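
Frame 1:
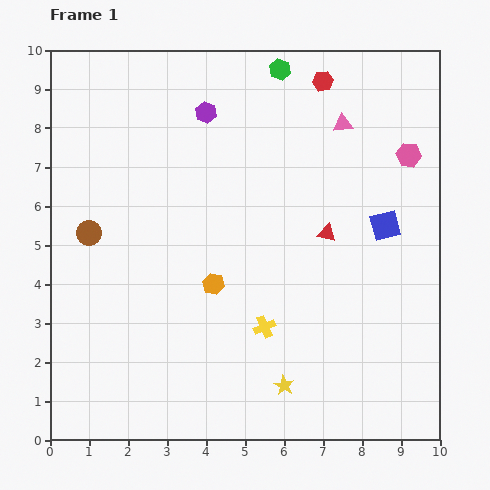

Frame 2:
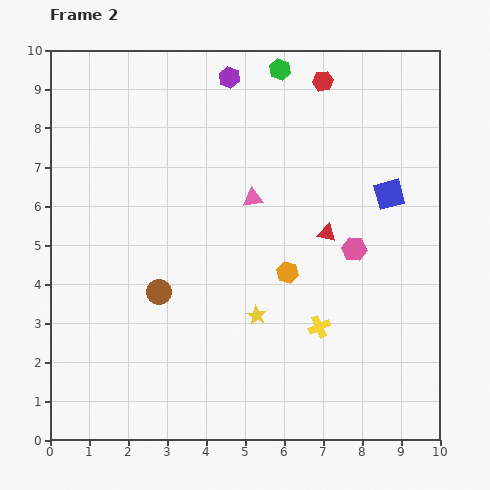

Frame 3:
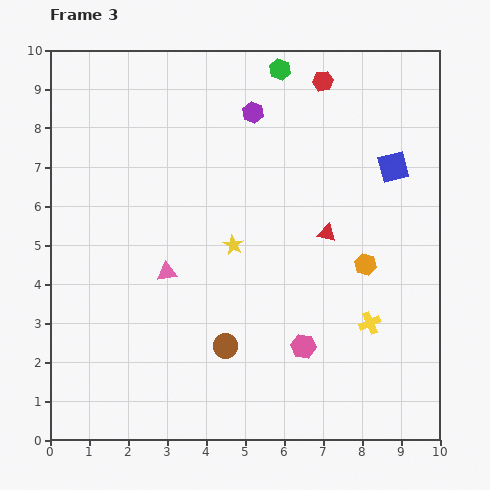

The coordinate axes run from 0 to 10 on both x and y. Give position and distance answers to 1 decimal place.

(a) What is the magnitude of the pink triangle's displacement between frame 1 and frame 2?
3.0

The pink triangle moved from (7.5, 8.1) to (5.2, 6.2), a distance of √(2.3² + 1.9²) ≈ 3.0.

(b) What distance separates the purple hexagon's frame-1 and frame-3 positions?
1.2

The purple hexagon moved from (4.0, 8.4) to (5.2, 8.4), a distance of √(1.2² + 0.0²) ≈ 1.2.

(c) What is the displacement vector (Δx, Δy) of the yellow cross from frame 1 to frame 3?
(2.7, 0.1)

The yellow cross was at (5.5, 2.9) in frame 1 and (8.2, 3.0) in frame 3.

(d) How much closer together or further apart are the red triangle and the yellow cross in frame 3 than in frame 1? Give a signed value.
-0.4

Distance in frame 1: 2.9. Distance in frame 3: 2.5.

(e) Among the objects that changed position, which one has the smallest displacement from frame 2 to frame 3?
the blue square

(moved 0.7)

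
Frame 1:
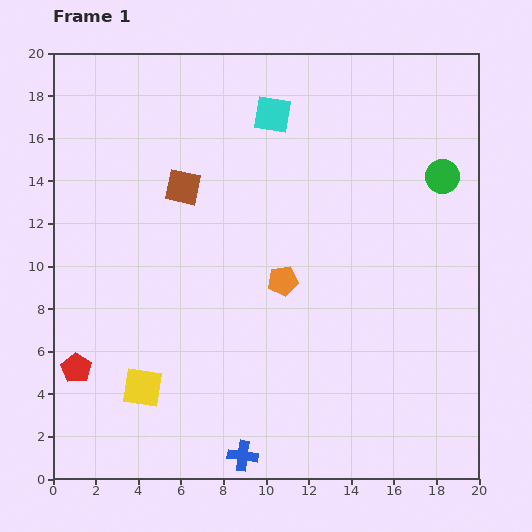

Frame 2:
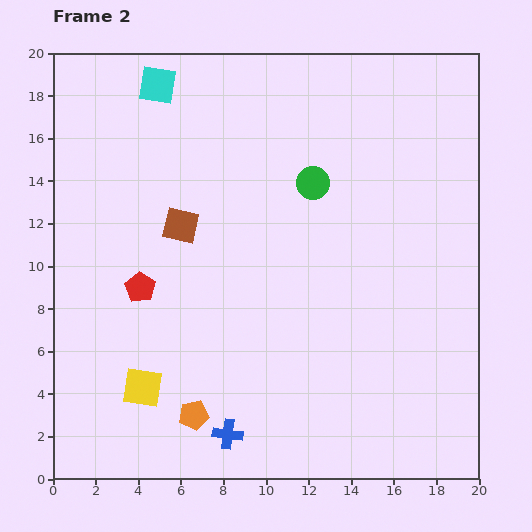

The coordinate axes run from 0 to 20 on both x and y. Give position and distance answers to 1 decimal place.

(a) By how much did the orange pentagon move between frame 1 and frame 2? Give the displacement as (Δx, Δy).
(-4.2, -6.3)

The orange pentagon was at (10.8, 9.3) in frame 1 and (6.6, 3.0) in frame 2.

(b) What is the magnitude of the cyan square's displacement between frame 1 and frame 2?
5.6

The cyan square moved from (10.3, 17.1) to (4.9, 18.5), a distance of √(5.4² + 1.4²) ≈ 5.6.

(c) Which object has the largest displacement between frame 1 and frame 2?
the orange pentagon

(moved 7.6; next 6.1)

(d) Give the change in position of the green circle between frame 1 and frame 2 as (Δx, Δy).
(-6.1, -0.3)

The green circle was at (18.3, 14.2) in frame 1 and (12.2, 13.9) in frame 2.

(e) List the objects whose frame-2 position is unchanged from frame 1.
the yellow square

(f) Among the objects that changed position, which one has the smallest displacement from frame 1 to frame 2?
the blue cross

(moved 1.2)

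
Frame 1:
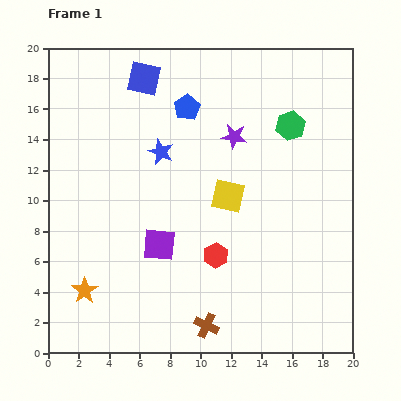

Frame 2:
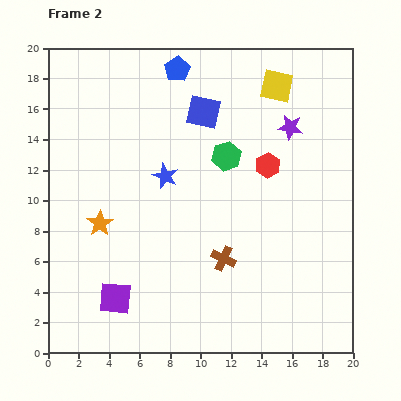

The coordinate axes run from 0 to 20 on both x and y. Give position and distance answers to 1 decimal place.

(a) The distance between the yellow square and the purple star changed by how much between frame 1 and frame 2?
-1.1

Distance in frame 1: 3.9. Distance in frame 2: 2.8.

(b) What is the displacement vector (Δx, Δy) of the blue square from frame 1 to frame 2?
(3.9, -2.2)

The blue square was at (6.3, 18.0) in frame 1 and (10.2, 15.8) in frame 2.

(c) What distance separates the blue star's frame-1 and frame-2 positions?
1.6

The blue star moved from (7.4, 13.2) to (7.7, 11.6), a distance of √(0.3² + 1.6²) ≈ 1.6.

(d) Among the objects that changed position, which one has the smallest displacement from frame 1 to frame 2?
the blue star

(moved 1.6)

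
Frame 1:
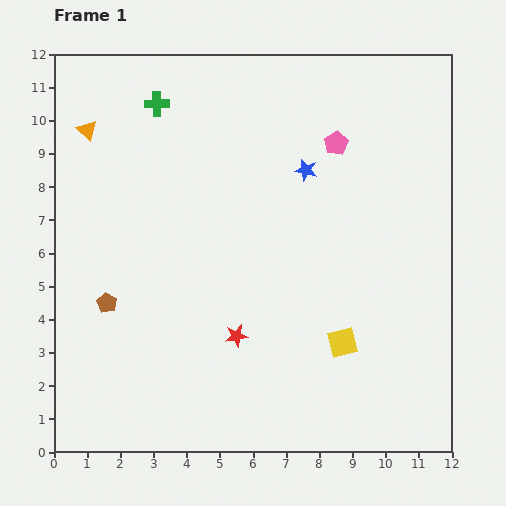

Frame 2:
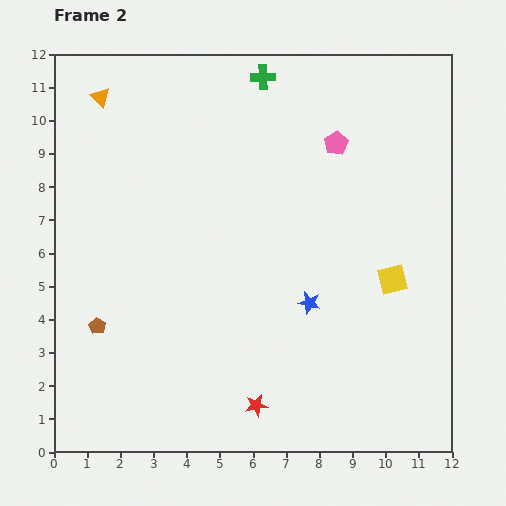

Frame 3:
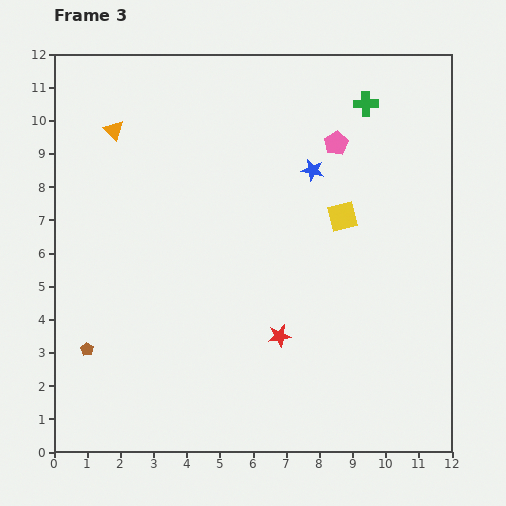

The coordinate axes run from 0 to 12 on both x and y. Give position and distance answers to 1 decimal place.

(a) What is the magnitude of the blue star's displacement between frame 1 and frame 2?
4.0

The blue star moved from (7.6, 8.5) to (7.7, 4.5), a distance of √(0.1² + 4.0²) ≈ 4.0.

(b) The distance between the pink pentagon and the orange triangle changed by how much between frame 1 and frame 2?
-0.3

Distance in frame 1: 7.5. Distance in frame 2: 7.2.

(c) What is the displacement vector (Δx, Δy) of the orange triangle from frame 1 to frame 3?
(0.8, 0.0)

The orange triangle was at (1.0, 9.7) in frame 1 and (1.8, 9.7) in frame 3.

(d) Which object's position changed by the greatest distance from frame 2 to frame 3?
the blue star

(moved 4.0; next 3.2)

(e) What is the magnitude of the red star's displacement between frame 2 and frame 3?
2.2

The red star moved from (6.1, 1.4) to (6.8, 3.5), a distance of √(0.7² + 2.1²) ≈ 2.2.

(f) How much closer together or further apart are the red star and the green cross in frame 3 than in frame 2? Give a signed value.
-2.4

Distance in frame 2: 9.9. Distance in frame 3: 7.5.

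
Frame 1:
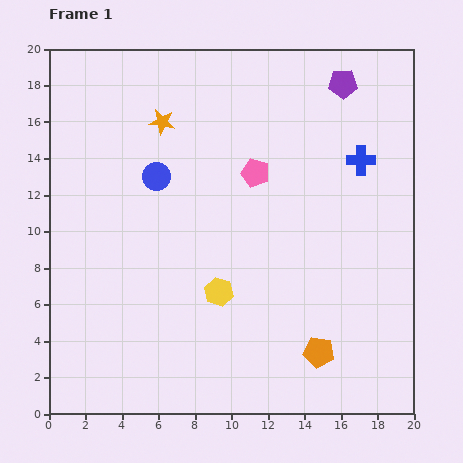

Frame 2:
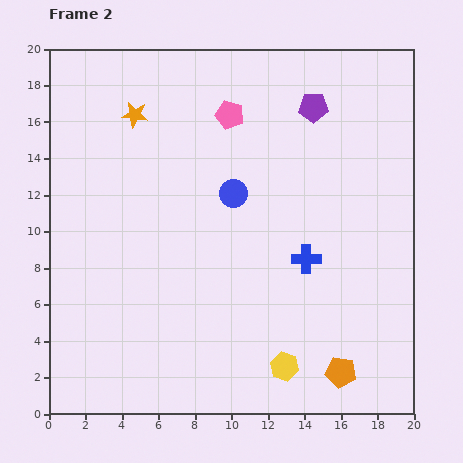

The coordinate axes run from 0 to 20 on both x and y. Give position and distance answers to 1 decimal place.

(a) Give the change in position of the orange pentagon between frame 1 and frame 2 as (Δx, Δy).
(1.2, -1.1)

The orange pentagon was at (14.8, 3.4) in frame 1 and (16.0, 2.3) in frame 2.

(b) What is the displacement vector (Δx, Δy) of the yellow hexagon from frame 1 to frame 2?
(3.6, -4.1)

The yellow hexagon was at (9.3, 6.7) in frame 1 and (12.9, 2.6) in frame 2.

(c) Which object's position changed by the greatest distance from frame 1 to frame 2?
the blue cross

(moved 6.2; next 5.5)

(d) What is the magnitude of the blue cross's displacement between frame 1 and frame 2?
6.2

The blue cross moved from (17.1, 13.9) to (14.1, 8.5), a distance of √(3.0² + 5.4²) ≈ 6.2.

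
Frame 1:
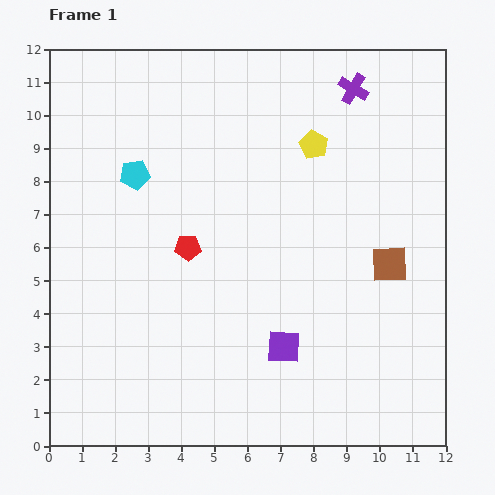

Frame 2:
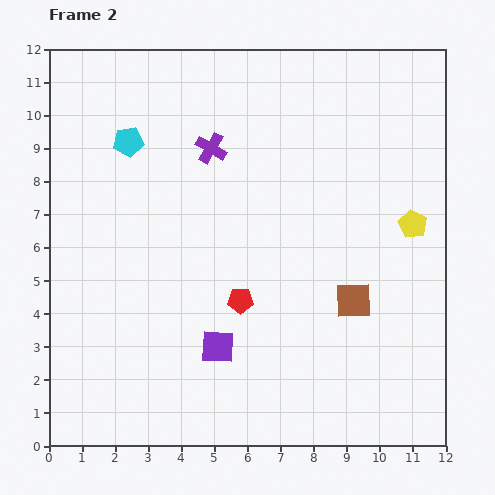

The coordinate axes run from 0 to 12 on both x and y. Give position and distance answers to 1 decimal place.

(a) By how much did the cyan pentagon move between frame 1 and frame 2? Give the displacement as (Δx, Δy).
(-0.2, 1.0)

The cyan pentagon was at (2.6, 8.2) in frame 1 and (2.4, 9.2) in frame 2.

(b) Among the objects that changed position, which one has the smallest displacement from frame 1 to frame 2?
the cyan pentagon

(moved 1.0)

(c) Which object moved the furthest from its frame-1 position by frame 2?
the purple cross

(moved 4.7; next 3.8)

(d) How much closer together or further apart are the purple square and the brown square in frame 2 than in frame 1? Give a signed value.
+0.2

Distance in frame 1: 4.1. Distance in frame 2: 4.3.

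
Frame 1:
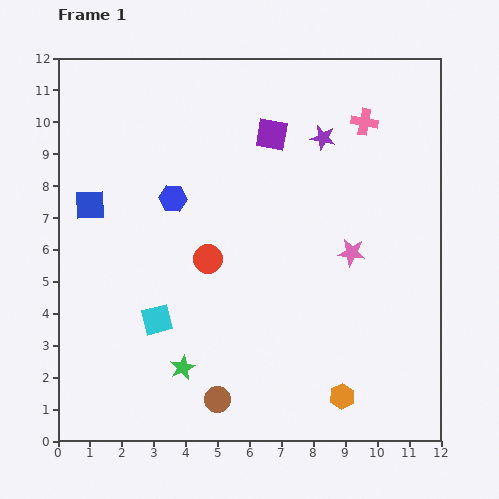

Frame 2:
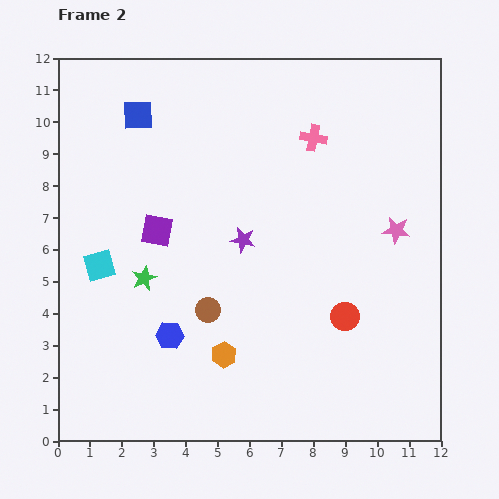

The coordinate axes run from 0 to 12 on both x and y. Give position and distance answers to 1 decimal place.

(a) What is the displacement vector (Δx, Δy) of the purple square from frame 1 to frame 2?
(-3.6, -3.0)

The purple square was at (6.7, 9.6) in frame 1 and (3.1, 6.6) in frame 2.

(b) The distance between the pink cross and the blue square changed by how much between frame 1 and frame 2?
-3.5

Distance in frame 1: 9.0. Distance in frame 2: 5.5.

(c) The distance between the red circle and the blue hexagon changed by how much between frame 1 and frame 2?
+3.3

Distance in frame 1: 2.2. Distance in frame 2: 5.5.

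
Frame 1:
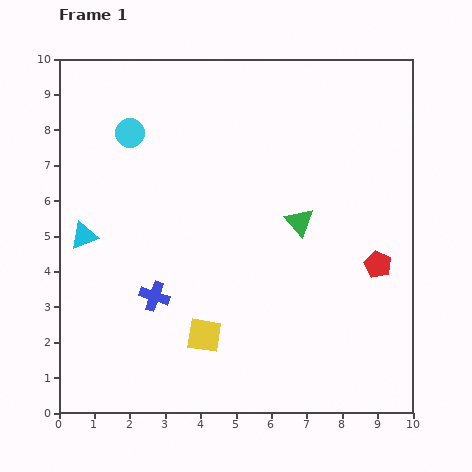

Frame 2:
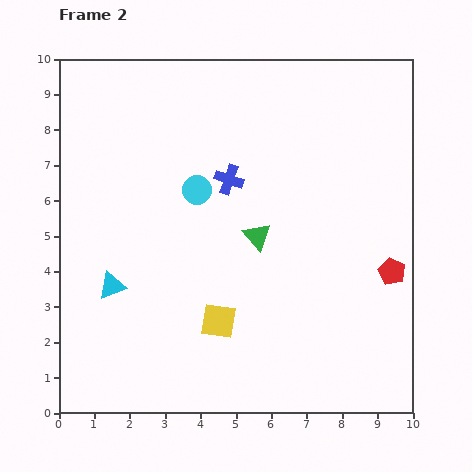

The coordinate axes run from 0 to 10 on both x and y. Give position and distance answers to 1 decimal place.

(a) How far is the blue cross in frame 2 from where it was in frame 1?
3.9

The blue cross moved from (2.7, 3.3) to (4.8, 6.6), a distance of √(2.1² + 3.3²) ≈ 3.9.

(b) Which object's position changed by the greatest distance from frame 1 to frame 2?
the blue cross

(moved 3.9; next 2.5)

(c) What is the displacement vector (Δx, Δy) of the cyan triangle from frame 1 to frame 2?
(0.8, -1.4)

The cyan triangle was at (0.7, 5.0) in frame 1 and (1.5, 3.6) in frame 2.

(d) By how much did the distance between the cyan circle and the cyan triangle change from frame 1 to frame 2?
+0.4

Distance in frame 1: 3.2. Distance in frame 2: 3.6.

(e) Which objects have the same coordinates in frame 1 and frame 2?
none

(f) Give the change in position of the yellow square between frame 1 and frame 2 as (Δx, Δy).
(0.4, 0.4)

The yellow square was at (4.1, 2.2) in frame 1 and (4.5, 2.6) in frame 2.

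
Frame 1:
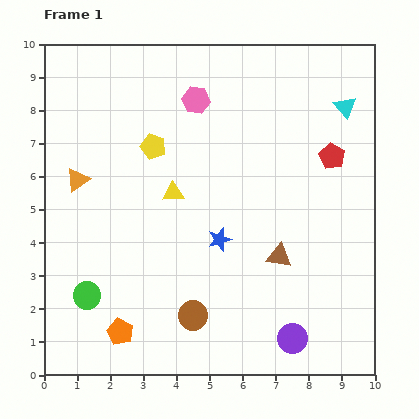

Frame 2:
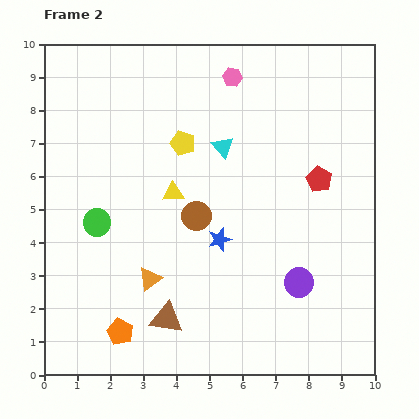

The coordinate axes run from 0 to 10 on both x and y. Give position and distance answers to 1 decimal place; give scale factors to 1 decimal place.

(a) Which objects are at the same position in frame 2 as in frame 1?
the orange pentagon, the yellow triangle, the blue star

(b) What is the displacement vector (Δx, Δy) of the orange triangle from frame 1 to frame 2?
(2.2, -3.0)

The orange triangle was at (1.0, 5.9) in frame 1 and (3.2, 2.9) in frame 2.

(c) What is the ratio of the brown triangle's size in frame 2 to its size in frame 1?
1.3×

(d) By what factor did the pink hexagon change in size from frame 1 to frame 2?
0.7×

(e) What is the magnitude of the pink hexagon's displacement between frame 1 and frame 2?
1.3

The pink hexagon moved from (4.6, 8.3) to (5.7, 9.0), a distance of √(1.1² + 0.7²) ≈ 1.3.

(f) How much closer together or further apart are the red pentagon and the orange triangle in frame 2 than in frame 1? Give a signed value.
-1.8

Distance in frame 1: 7.7. Distance in frame 2: 5.9.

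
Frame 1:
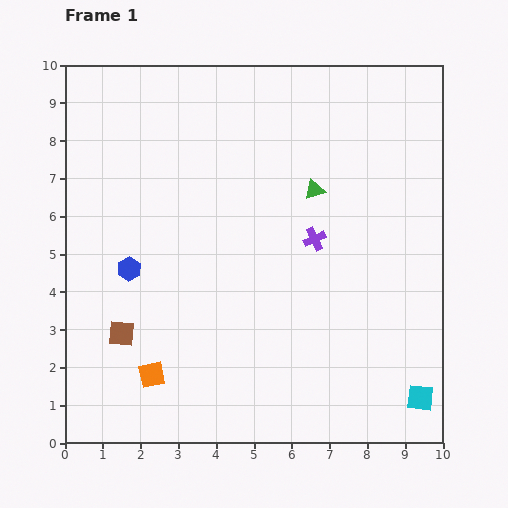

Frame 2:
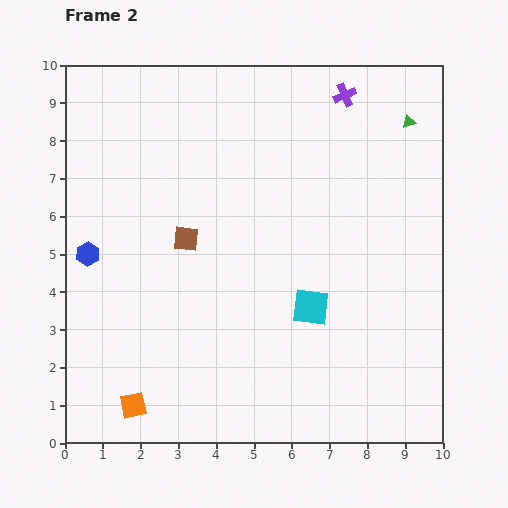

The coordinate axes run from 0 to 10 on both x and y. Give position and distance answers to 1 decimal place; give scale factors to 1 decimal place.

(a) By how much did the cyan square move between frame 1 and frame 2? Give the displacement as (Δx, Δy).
(-2.9, 2.4)

The cyan square was at (9.4, 1.2) in frame 1 and (6.5, 3.6) in frame 2.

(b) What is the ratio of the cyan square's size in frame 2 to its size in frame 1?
1.4×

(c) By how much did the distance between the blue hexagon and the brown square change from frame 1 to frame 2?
+0.9

Distance in frame 1: 1.7. Distance in frame 2: 2.6.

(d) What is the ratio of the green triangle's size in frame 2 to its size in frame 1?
0.6×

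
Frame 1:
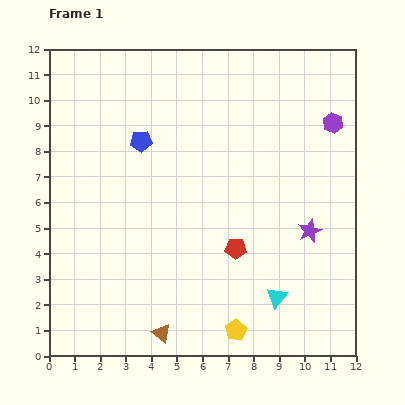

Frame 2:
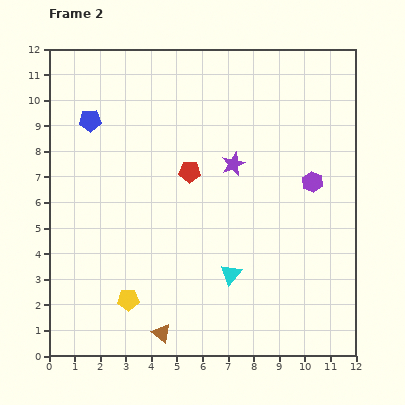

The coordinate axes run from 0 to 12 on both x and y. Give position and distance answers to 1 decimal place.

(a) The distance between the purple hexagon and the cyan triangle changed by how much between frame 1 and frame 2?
-2.3

Distance in frame 1: 7.1. Distance in frame 2: 4.8.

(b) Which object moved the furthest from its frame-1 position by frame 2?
the yellow pentagon

(moved 4.4; next 4.0)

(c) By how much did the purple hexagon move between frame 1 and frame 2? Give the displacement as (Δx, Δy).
(-0.8, -2.3)

The purple hexagon was at (11.1, 9.1) in frame 1 and (10.3, 6.8) in frame 2.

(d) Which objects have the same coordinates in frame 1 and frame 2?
the brown triangle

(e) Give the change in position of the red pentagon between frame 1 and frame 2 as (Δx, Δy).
(-1.8, 3.0)

The red pentagon was at (7.3, 4.2) in frame 1 and (5.5, 7.2) in frame 2.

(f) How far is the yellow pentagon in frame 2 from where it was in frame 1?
4.4

The yellow pentagon moved from (7.3, 1.0) to (3.1, 2.2), a distance of √(4.2² + 1.2²) ≈ 4.4.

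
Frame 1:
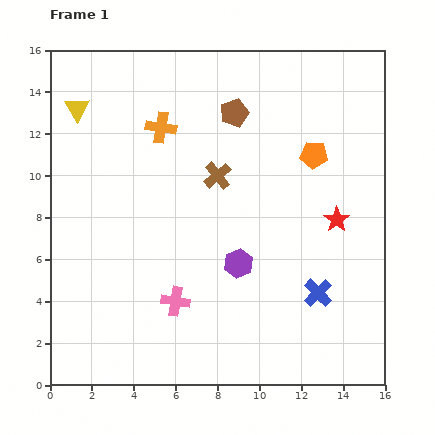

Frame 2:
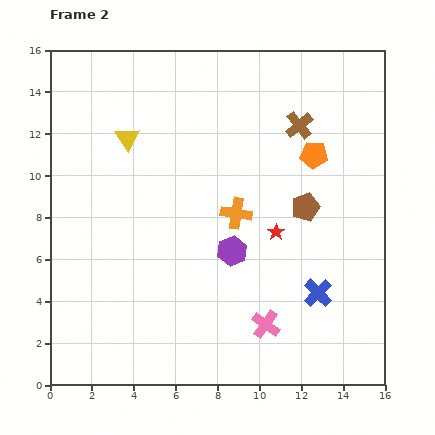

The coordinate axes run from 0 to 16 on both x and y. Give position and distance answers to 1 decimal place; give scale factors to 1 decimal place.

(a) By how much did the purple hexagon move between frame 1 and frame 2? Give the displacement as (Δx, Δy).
(-0.3, 0.6)

The purple hexagon was at (9.0, 5.8) in frame 1 and (8.7, 6.4) in frame 2.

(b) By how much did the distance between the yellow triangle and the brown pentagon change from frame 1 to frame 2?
+1.6

Distance in frame 1: 7.5. Distance in frame 2: 9.1.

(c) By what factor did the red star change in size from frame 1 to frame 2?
0.7×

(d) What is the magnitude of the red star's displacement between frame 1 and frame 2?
3.0

The red star moved from (13.7, 7.9) to (10.8, 7.3), a distance of √(2.9² + 0.6²) ≈ 3.0.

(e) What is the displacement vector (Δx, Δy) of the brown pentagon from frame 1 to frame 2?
(3.4, -4.5)

The brown pentagon was at (8.8, 13.0) in frame 1 and (12.2, 8.5) in frame 2.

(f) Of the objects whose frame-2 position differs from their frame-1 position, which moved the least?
the purple hexagon

(moved 0.7)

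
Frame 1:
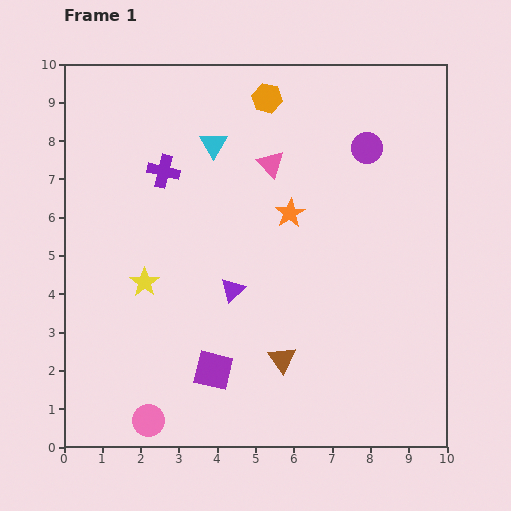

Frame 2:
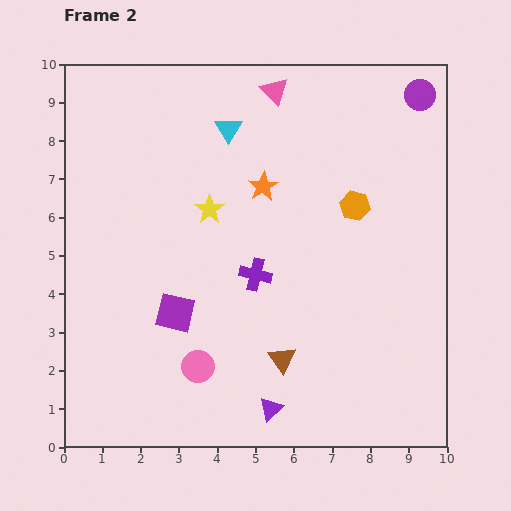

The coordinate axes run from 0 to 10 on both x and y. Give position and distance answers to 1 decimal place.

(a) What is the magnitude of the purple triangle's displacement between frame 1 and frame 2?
3.3

The purple triangle moved from (4.4, 4.1) to (5.4, 1.0), a distance of √(1.0² + 3.1²) ≈ 3.3.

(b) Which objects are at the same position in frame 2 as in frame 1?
the brown triangle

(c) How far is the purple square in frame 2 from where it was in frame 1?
1.8

The purple square moved from (3.9, 2.0) to (2.9, 3.5), a distance of √(1.0² + 1.5²) ≈ 1.8.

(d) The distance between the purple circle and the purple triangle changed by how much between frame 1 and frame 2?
+4.0

Distance in frame 1: 5.1. Distance in frame 2: 9.1.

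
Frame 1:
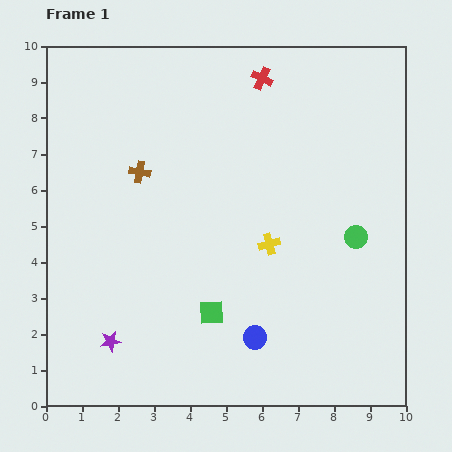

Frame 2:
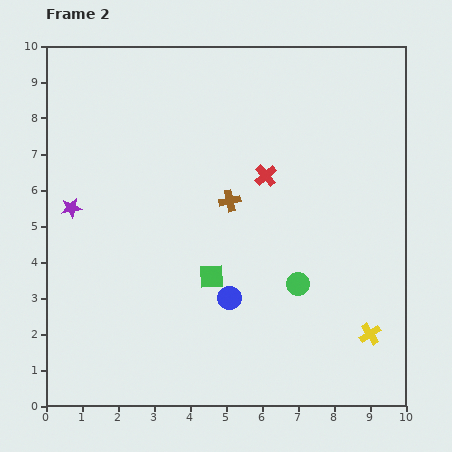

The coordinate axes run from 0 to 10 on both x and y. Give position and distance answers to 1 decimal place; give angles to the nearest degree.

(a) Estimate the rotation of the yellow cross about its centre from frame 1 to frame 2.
18° counter-clockwise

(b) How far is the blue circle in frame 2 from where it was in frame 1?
1.3

The blue circle moved from (5.8, 1.9) to (5.1, 3.0), a distance of √(0.7² + 1.1²) ≈ 1.3.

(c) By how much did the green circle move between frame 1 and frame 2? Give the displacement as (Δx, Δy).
(-1.6, -1.3)

The green circle was at (8.6, 4.7) in frame 1 and (7.0, 3.4) in frame 2.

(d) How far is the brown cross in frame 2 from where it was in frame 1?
2.6

The brown cross moved from (2.6, 6.5) to (5.1, 5.7), a distance of √(2.5² + 0.8²) ≈ 2.6.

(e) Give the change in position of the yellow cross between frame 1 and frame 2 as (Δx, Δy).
(2.8, -2.5)

The yellow cross was at (6.2, 4.5) in frame 1 and (9.0, 2.0) in frame 2.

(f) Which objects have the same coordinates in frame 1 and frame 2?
none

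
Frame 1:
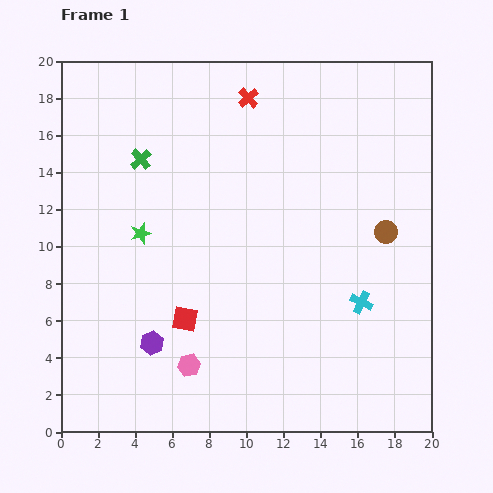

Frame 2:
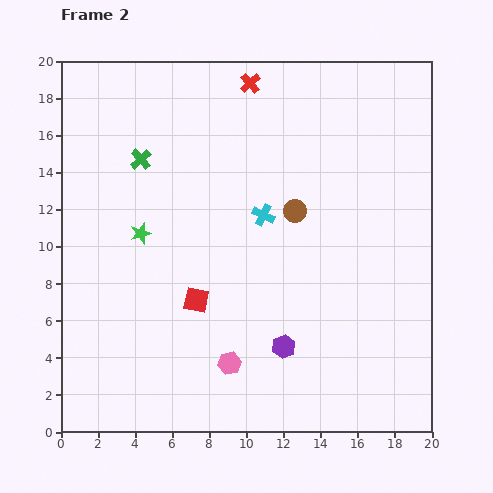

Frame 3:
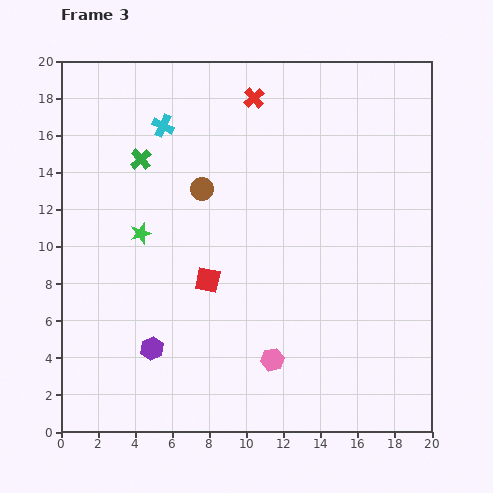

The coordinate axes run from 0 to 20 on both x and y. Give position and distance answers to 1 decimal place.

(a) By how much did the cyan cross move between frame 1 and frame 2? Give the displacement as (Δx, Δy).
(-5.3, 4.7)

The cyan cross was at (16.2, 7.0) in frame 1 and (10.9, 11.7) in frame 2.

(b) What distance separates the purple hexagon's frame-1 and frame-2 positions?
7.1

The purple hexagon moved from (4.9, 4.8) to (12.0, 4.6), a distance of √(7.1² + 0.2²) ≈ 7.1.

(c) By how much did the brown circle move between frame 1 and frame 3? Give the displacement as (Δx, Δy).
(-9.9, 2.3)

The brown circle was at (17.5, 10.8) in frame 1 and (7.6, 13.1) in frame 3.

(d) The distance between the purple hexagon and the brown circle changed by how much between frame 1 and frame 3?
-5.0

Distance in frame 1: 14.0. Distance in frame 3: 9.0.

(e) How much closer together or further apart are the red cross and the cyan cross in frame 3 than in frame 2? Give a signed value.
-2.0

Distance in frame 2: 7.1. Distance in frame 3: 5.1.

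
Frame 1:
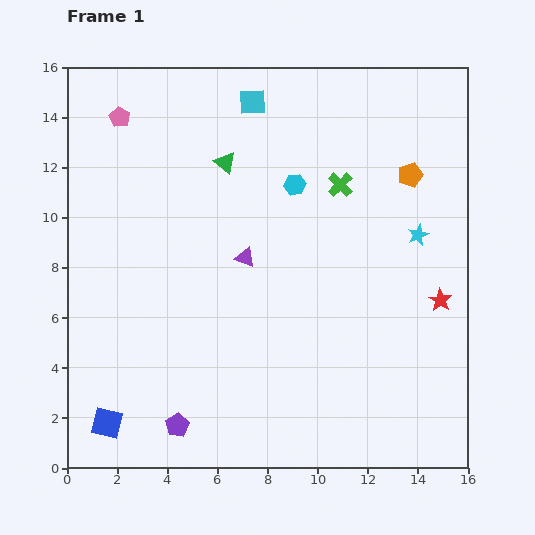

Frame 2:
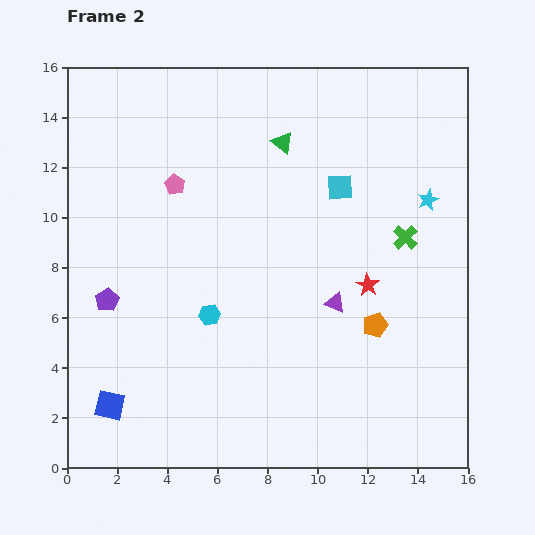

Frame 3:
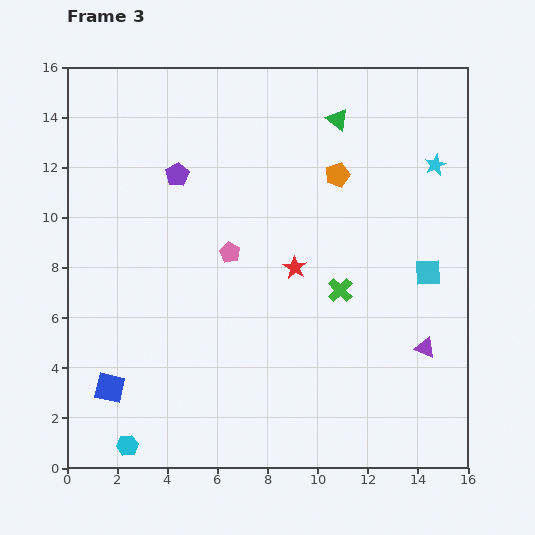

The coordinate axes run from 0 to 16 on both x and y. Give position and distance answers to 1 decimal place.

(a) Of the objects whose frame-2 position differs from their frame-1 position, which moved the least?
the blue square

(moved 0.7)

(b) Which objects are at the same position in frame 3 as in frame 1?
none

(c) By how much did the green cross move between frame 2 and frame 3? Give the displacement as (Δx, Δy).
(-2.6, -2.1)

The green cross was at (13.5, 9.2) in frame 2 and (10.9, 7.1) in frame 3.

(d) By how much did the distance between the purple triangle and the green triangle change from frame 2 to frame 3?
+3.0

Distance in frame 2: 6.7. Distance in frame 3: 9.7.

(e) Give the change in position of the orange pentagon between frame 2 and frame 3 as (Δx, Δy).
(-1.5, 6.0)

The orange pentagon was at (12.3, 5.7) in frame 2 and (10.8, 11.7) in frame 3.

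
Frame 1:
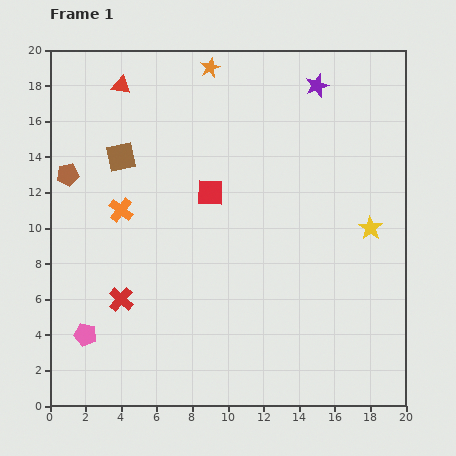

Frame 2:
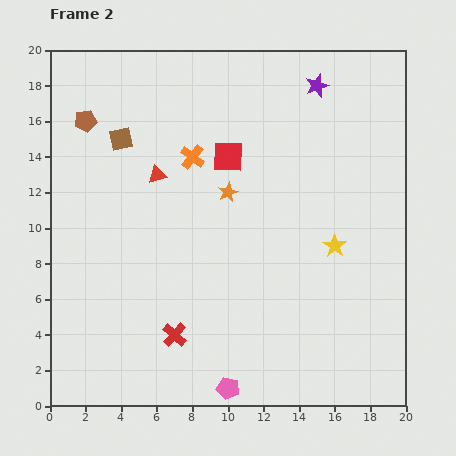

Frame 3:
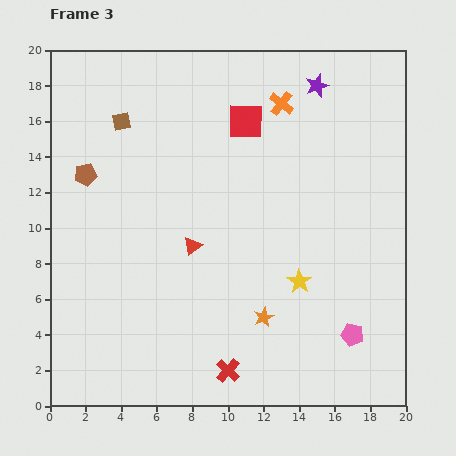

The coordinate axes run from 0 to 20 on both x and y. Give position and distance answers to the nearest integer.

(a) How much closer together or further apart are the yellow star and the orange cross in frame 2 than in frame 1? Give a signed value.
-5

Distance in frame 1: 14. Distance in frame 2: 9.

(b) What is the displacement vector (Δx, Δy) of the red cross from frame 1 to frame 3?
(6, -4)

The red cross was at (4, 6) in frame 1 and (10, 2) in frame 3.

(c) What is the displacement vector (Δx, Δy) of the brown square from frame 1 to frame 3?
(0, 2)

The brown square was at (4, 14) in frame 1 and (4, 16) in frame 3.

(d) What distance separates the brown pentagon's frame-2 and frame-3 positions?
3

The brown pentagon moved from (2, 16) to (2, 13), a distance of √(0² + 3²) ≈ 3.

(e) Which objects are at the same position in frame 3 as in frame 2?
the purple star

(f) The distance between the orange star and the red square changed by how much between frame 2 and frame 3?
+9

Distance in frame 2: 2. Distance in frame 3: 11.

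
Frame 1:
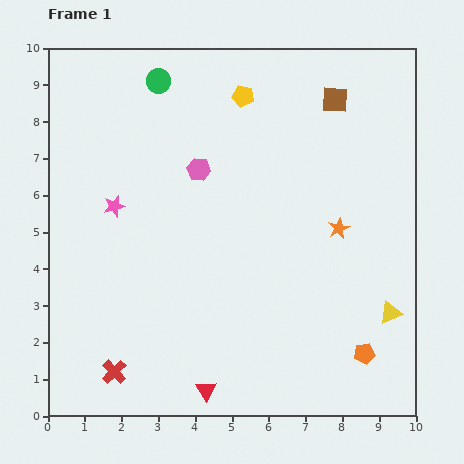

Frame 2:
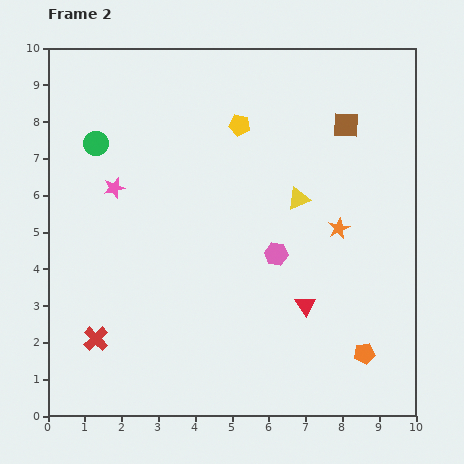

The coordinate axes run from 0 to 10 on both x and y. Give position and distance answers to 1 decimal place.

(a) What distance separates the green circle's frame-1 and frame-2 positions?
2.4

The green circle moved from (3.0, 9.1) to (1.3, 7.4), a distance of √(1.7² + 1.7²) ≈ 2.4.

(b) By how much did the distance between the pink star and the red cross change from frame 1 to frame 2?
-0.4

Distance in frame 1: 4.5. Distance in frame 2: 4.1.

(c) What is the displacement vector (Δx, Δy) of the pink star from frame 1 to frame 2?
(0.0, 0.5)

The pink star was at (1.8, 5.7) in frame 1 and (1.8, 6.2) in frame 2.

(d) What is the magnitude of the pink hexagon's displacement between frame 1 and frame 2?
3.1

The pink hexagon moved from (4.1, 6.7) to (6.2, 4.4), a distance of √(2.1² + 2.3²) ≈ 3.1.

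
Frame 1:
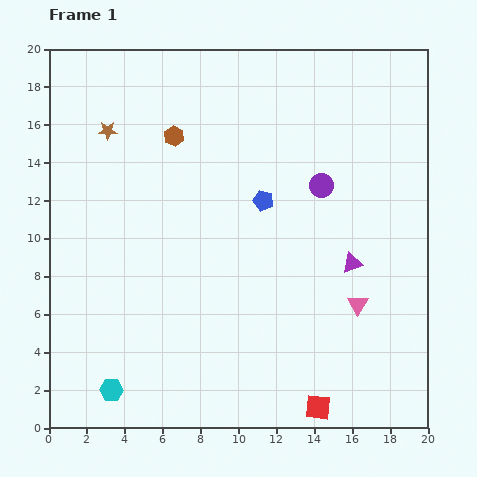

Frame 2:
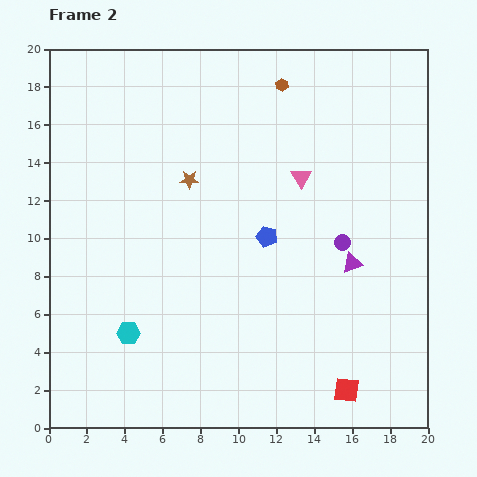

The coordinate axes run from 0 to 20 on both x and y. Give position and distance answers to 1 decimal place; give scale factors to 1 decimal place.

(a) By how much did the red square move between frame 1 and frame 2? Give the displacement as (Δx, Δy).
(1.5, 0.9)

The red square was at (14.2, 1.1) in frame 1 and (15.7, 2.0) in frame 2.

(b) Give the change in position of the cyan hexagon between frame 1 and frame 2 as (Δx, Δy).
(0.9, 3.0)

The cyan hexagon was at (3.3, 2.0) in frame 1 and (4.2, 5.0) in frame 2.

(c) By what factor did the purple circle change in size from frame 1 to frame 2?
0.7×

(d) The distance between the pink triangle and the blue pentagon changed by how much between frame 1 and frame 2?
-3.8

Distance in frame 1: 7.4. Distance in frame 2: 3.6.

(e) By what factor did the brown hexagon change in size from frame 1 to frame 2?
0.7×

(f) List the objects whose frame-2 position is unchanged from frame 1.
the purple triangle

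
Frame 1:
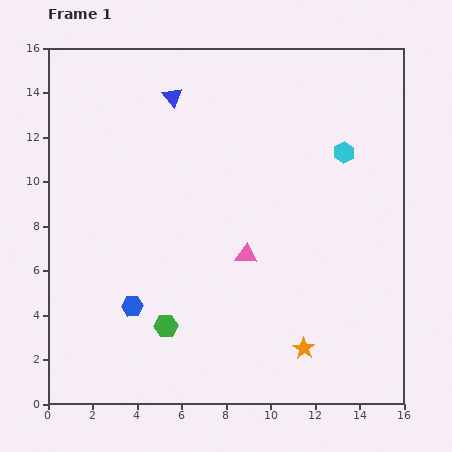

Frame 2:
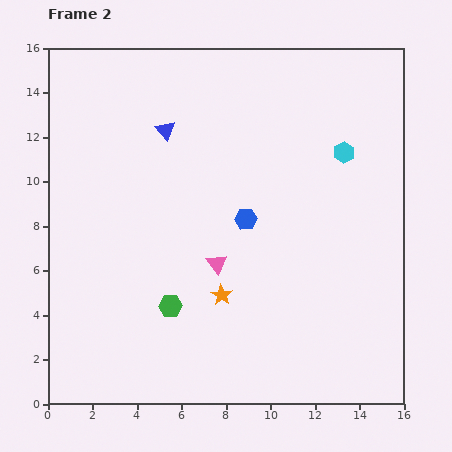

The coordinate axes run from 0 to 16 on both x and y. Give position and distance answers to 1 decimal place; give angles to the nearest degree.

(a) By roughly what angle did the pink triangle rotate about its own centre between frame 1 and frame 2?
49° clockwise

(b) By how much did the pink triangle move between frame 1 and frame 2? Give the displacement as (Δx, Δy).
(-1.3, -0.4)

The pink triangle was at (8.9, 6.7) in frame 1 and (7.6, 6.3) in frame 2.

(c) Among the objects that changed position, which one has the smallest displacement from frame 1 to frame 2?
the green hexagon

(moved 0.9)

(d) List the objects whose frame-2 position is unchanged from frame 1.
the cyan hexagon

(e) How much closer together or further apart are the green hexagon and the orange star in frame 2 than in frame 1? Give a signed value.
-3.9

Distance in frame 1: 6.3. Distance in frame 2: 2.4.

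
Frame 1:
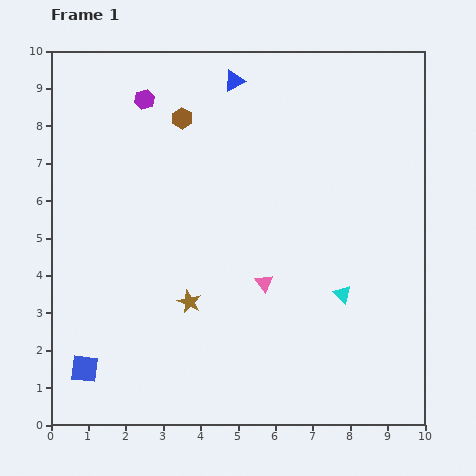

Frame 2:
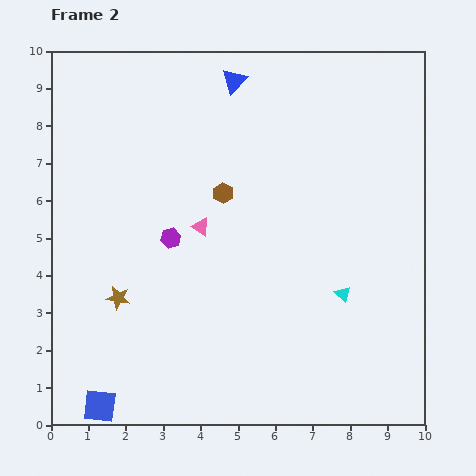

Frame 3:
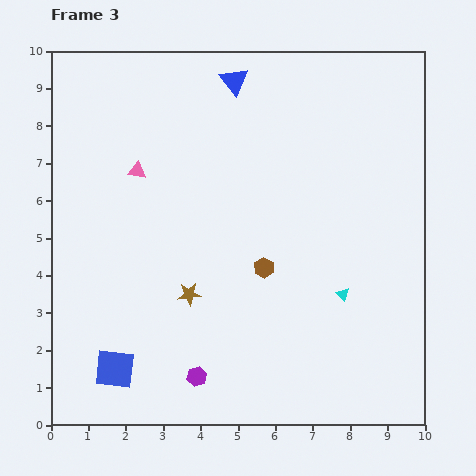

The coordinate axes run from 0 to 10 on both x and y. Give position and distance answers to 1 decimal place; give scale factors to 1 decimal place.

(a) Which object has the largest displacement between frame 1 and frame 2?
the purple hexagon

(moved 3.8; next 2.3)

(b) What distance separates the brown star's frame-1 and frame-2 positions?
1.9

The brown star moved from (3.7, 3.3) to (1.8, 3.4), a distance of √(1.9² + 0.1²) ≈ 1.9.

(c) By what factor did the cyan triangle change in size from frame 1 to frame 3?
0.8×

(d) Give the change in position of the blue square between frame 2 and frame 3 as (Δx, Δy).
(0.4, 1.0)

The blue square was at (1.3, 0.5) in frame 2 and (1.7, 1.5) in frame 3.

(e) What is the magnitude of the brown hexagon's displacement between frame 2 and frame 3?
2.3

The brown hexagon moved from (4.6, 6.2) to (5.7, 4.2), a distance of √(1.1² + 2.0²) ≈ 2.3.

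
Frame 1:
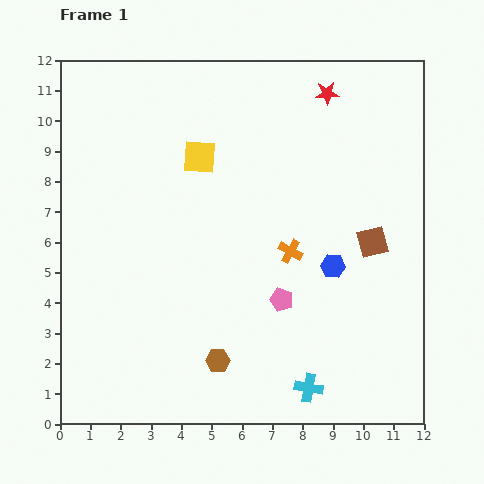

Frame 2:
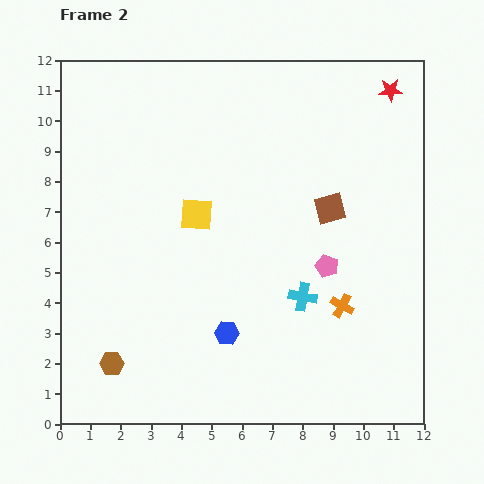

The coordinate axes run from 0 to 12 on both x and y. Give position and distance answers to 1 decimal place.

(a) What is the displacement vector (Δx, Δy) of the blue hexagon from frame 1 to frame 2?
(-3.5, -2.2)

The blue hexagon was at (9.0, 5.2) in frame 1 and (5.5, 3.0) in frame 2.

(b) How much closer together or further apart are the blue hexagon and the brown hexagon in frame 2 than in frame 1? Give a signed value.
-1.0

Distance in frame 1: 4.9. Distance in frame 2: 3.9.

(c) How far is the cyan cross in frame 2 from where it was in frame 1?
3.0

The cyan cross moved from (8.2, 1.2) to (8.0, 4.2), a distance of √(0.2² + 3.0²) ≈ 3.0.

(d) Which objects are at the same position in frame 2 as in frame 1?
none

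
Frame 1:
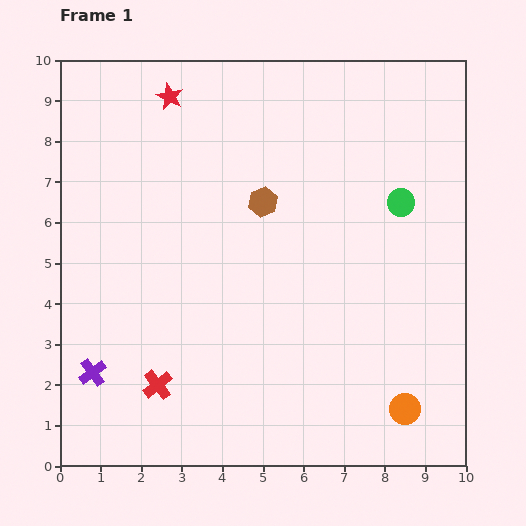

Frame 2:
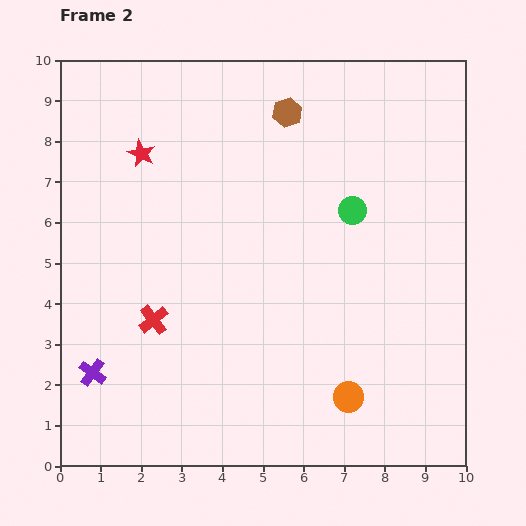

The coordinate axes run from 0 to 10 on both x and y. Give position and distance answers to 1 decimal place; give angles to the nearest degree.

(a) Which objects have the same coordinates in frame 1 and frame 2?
the purple cross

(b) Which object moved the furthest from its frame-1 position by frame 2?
the brown hexagon

(moved 2.3; next 1.6)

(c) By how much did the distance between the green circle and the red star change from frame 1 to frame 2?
-0.9

Distance in frame 1: 6.3. Distance in frame 2: 5.4.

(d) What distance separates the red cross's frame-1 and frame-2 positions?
1.6

The red cross moved from (2.4, 2.0) to (2.3, 3.6), a distance of √(0.1² + 1.6²) ≈ 1.6.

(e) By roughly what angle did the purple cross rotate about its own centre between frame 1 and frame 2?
19° counter-clockwise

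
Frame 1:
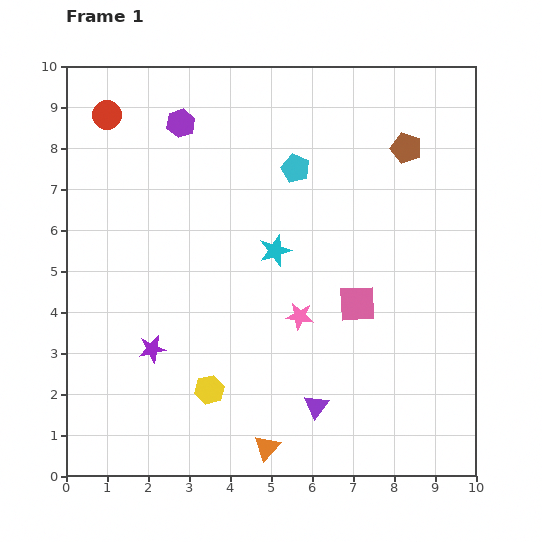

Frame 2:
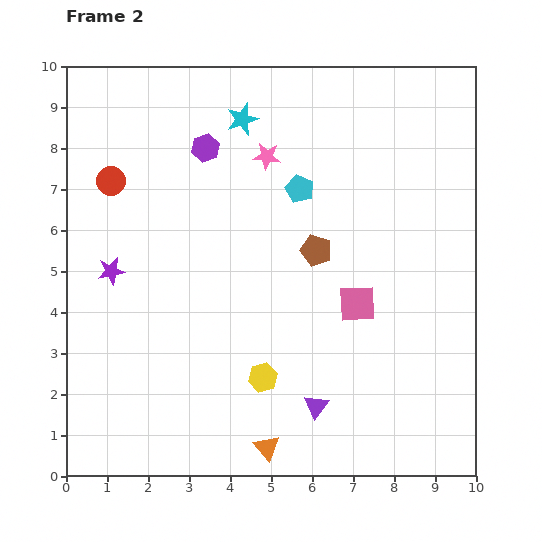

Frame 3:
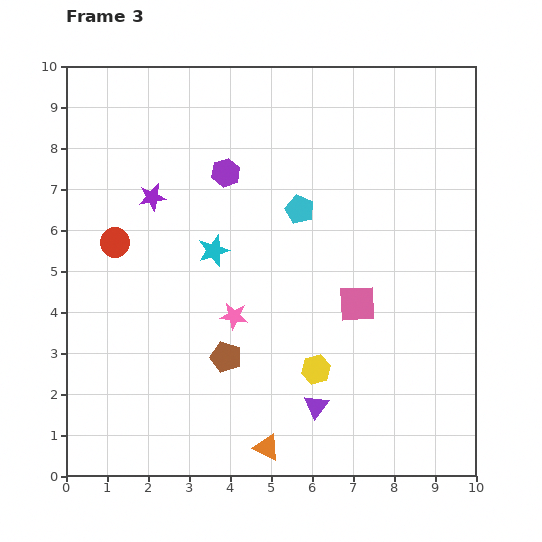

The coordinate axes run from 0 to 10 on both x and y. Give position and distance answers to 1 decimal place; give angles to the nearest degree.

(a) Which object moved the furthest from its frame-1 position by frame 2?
the pink star

(moved 4.0; next 3.3)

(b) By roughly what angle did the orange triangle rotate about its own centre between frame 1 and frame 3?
45° counter-clockwise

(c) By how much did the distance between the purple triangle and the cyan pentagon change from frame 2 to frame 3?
-0.5

Distance in frame 2: 5.3. Distance in frame 3: 4.8.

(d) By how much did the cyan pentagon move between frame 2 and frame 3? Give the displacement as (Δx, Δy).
(0.0, -0.5)

The cyan pentagon was at (5.7, 7.0) in frame 2 and (5.7, 6.5) in frame 3.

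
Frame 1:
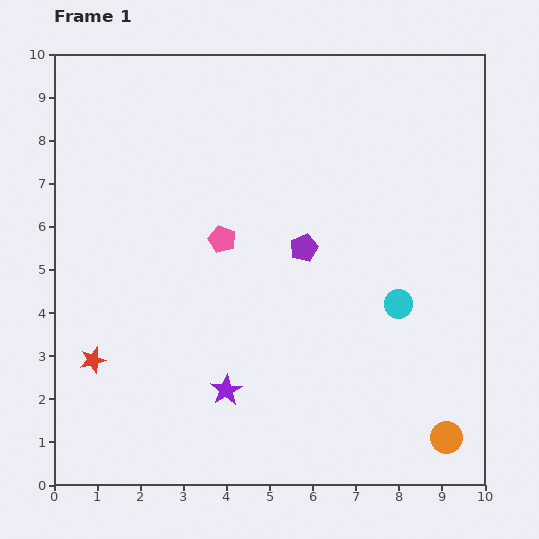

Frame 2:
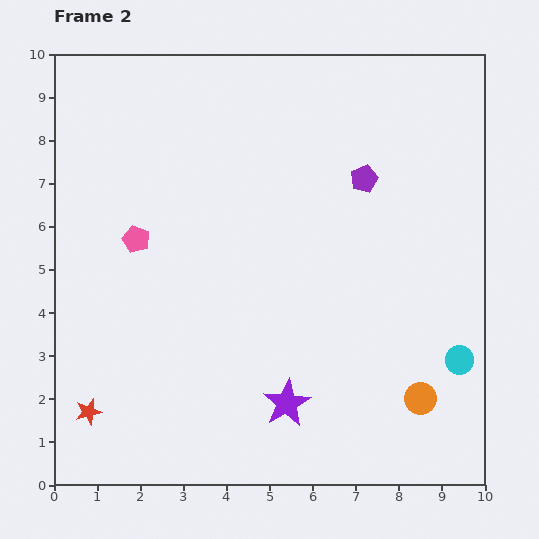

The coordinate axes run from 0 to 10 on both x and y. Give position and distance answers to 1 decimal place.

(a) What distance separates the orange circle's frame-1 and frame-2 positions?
1.1

The orange circle moved from (9.1, 1.1) to (8.5, 2.0), a distance of √(0.6² + 0.9²) ≈ 1.1.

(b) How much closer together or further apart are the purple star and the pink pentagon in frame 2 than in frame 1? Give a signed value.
+1.7

Distance in frame 1: 3.5. Distance in frame 2: 5.2.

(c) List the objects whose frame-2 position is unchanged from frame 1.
none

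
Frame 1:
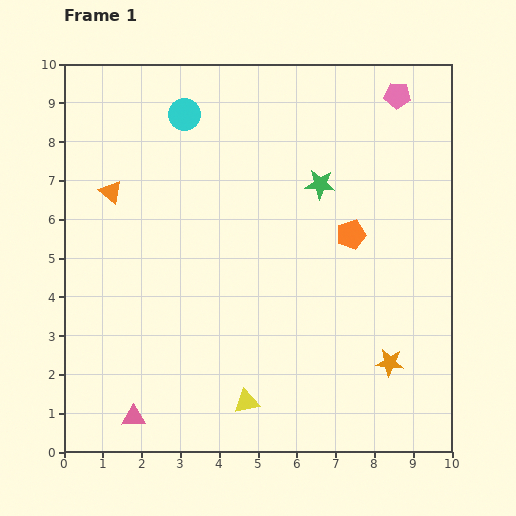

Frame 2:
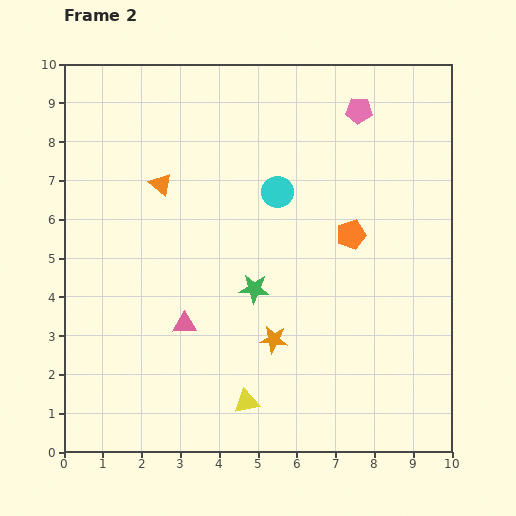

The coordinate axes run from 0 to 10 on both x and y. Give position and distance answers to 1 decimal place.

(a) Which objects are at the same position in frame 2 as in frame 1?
the orange pentagon, the yellow triangle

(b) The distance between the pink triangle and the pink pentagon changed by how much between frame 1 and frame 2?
-3.6

Distance in frame 1: 10.7. Distance in frame 2: 7.1.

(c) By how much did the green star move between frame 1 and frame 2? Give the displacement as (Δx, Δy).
(-1.7, -2.7)

The green star was at (6.6, 6.9) in frame 1 and (4.9, 4.2) in frame 2.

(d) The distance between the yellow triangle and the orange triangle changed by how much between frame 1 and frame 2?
-0.4

Distance in frame 1: 6.4. Distance in frame 2: 6.0.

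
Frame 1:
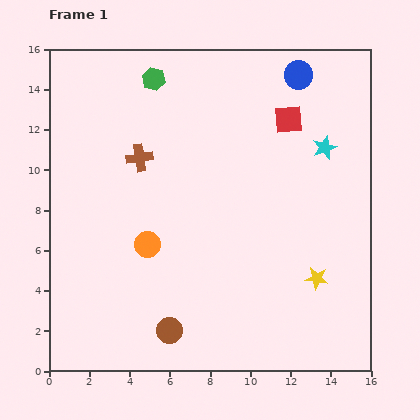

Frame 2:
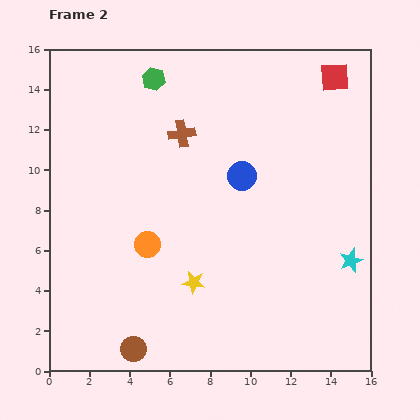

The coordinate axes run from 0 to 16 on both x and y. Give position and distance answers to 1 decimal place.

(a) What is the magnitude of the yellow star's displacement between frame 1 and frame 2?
6.1

The yellow star moved from (13.3, 4.6) to (7.2, 4.4), a distance of √(6.1² + 0.2²) ≈ 6.1.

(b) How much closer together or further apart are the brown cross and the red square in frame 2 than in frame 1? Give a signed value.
+0.5

Distance in frame 1: 7.6. Distance in frame 2: 8.1.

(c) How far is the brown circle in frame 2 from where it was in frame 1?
2.0

The brown circle moved from (6.0, 2.0) to (4.2, 1.1), a distance of √(1.8² + 0.9²) ≈ 2.0.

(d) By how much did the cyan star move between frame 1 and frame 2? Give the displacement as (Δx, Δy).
(1.3, -5.6)

The cyan star was at (13.7, 11.1) in frame 1 and (15.0, 5.5) in frame 2.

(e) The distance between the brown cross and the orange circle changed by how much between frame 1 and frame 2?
+1.5

Distance in frame 1: 4.3. Distance in frame 2: 5.8.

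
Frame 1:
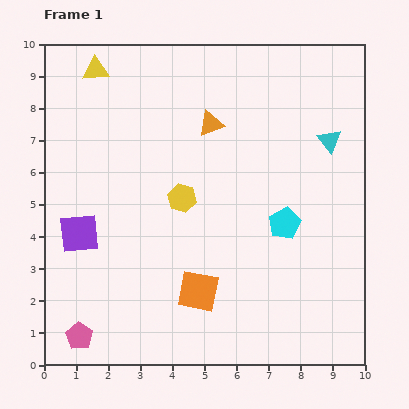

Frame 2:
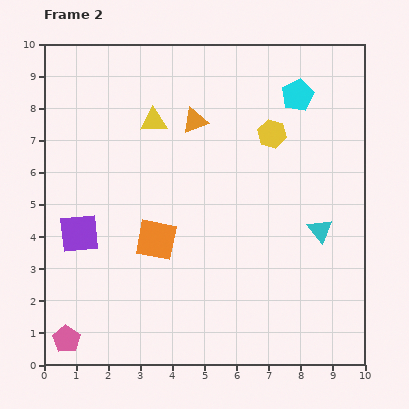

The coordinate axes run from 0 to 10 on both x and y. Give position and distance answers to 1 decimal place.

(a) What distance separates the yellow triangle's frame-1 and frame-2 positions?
2.4

The yellow triangle moved from (1.6, 9.2) to (3.4, 7.6), a distance of √(1.8² + 1.6²) ≈ 2.4.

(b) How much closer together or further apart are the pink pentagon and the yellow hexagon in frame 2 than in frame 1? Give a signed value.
+3.7

Distance in frame 1: 5.4. Distance in frame 2: 9.1.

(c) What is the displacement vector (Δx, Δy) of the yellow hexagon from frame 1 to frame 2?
(2.8, 2.0)

The yellow hexagon was at (4.3, 5.2) in frame 1 and (7.1, 7.2) in frame 2.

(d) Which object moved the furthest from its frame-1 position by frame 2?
the cyan pentagon

(moved 4.0; next 3.4)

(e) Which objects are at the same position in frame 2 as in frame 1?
the purple square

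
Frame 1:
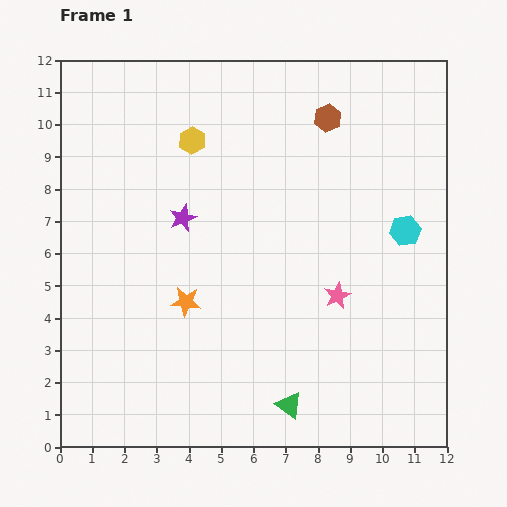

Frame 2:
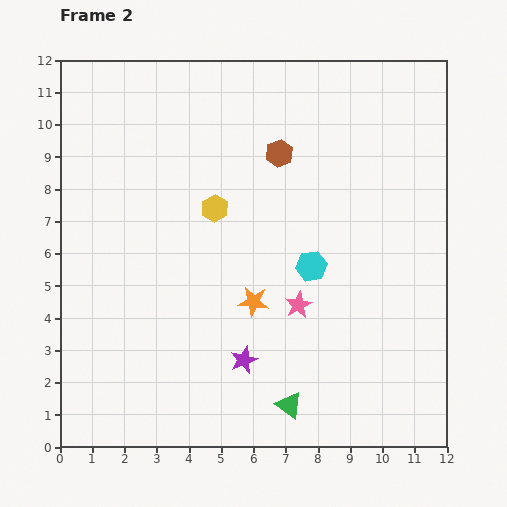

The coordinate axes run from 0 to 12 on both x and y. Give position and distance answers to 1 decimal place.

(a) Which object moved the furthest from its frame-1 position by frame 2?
the purple star

(moved 4.8; next 3.1)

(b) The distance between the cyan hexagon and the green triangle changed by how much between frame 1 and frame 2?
-2.1

Distance in frame 1: 6.5. Distance in frame 2: 4.4.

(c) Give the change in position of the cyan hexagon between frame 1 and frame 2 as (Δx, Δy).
(-2.9, -1.1)

The cyan hexagon was at (10.7, 6.7) in frame 1 and (7.8, 5.6) in frame 2.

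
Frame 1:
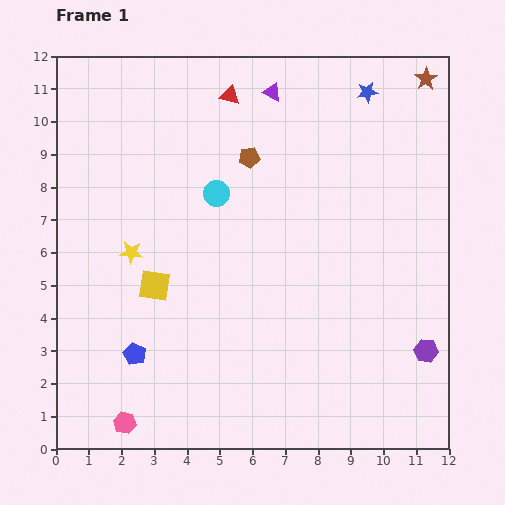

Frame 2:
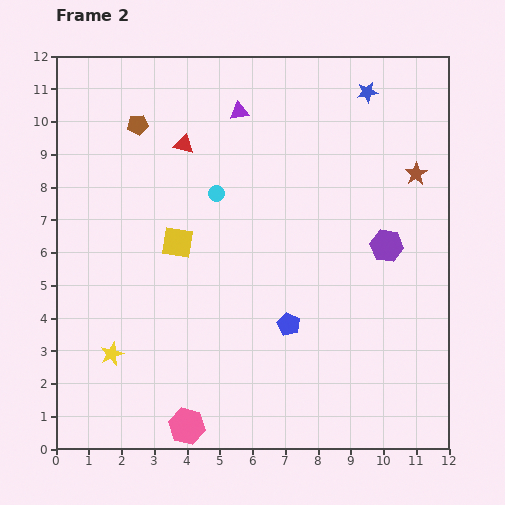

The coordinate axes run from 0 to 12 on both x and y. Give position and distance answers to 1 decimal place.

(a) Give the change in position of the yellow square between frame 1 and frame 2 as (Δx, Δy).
(0.7, 1.3)

The yellow square was at (3.0, 5.0) in frame 1 and (3.7, 6.3) in frame 2.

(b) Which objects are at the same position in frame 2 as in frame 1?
the blue star, the cyan circle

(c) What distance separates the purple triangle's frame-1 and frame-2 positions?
1.2

The purple triangle moved from (6.6, 10.9) to (5.6, 10.3), a distance of √(1.0² + 0.6²) ≈ 1.2.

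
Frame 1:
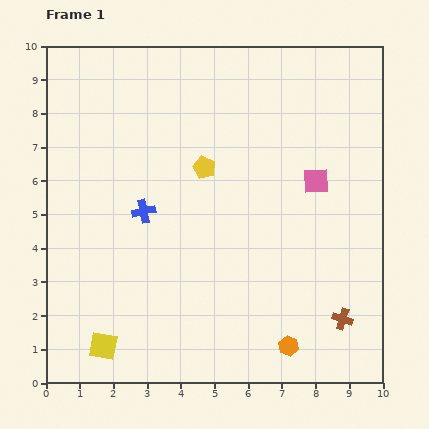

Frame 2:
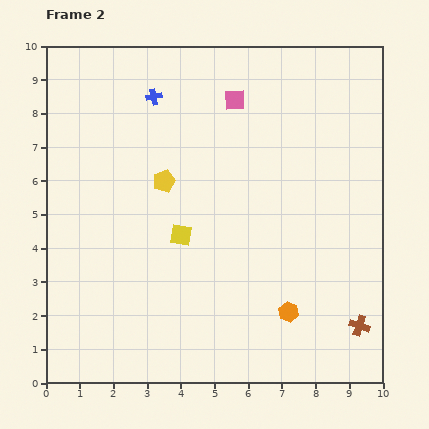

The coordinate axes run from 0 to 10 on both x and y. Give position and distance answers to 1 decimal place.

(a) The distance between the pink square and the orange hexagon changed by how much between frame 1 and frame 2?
+1.5

Distance in frame 1: 5.0. Distance in frame 2: 6.5.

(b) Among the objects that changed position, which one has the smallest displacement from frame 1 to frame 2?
the brown cross

(moved 0.5)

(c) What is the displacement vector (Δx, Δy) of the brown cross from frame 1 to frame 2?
(0.5, -0.2)

The brown cross was at (8.8, 1.9) in frame 1 and (9.3, 1.7) in frame 2.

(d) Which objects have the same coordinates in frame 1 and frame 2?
none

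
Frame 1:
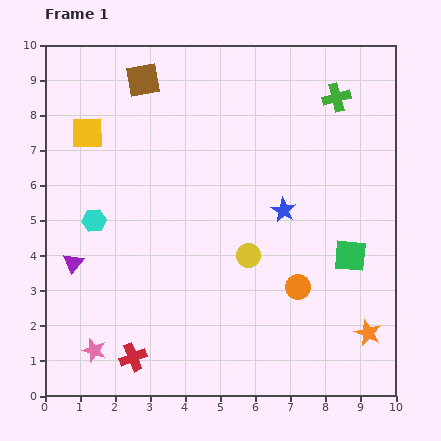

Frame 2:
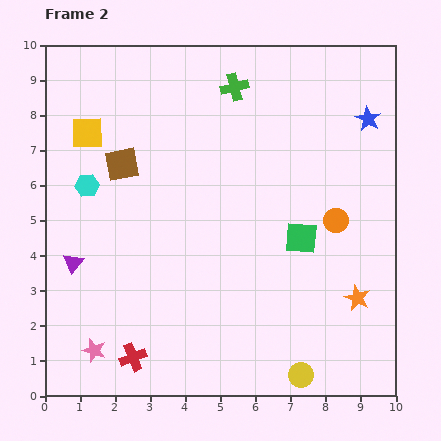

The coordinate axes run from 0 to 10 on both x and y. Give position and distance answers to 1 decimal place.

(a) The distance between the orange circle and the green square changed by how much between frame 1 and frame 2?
-0.6

Distance in frame 1: 1.7. Distance in frame 2: 1.1.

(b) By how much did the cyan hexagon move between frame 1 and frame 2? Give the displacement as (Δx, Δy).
(-0.2, 1.0)

The cyan hexagon was at (1.4, 5.0) in frame 1 and (1.2, 6.0) in frame 2.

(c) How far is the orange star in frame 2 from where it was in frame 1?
1.0

The orange star moved from (9.2, 1.8) to (8.9, 2.8), a distance of √(0.3² + 1.0²) ≈ 1.0.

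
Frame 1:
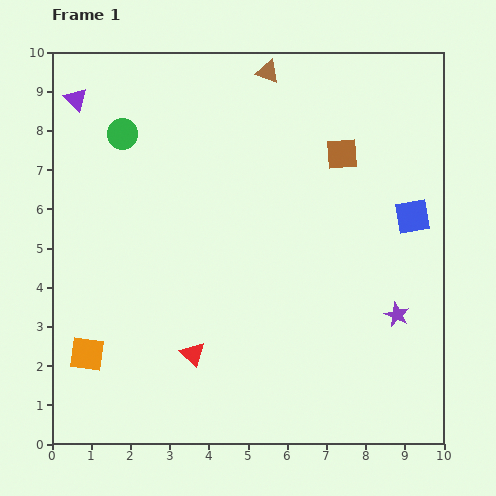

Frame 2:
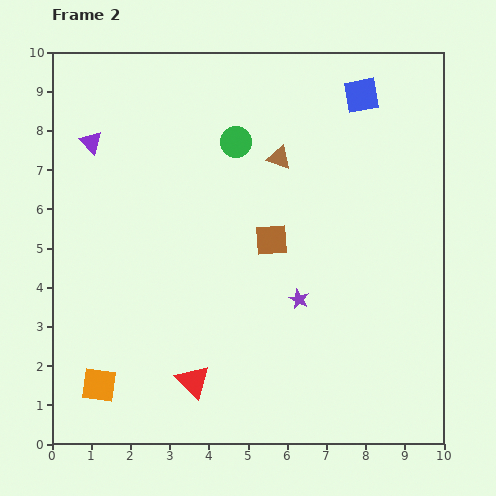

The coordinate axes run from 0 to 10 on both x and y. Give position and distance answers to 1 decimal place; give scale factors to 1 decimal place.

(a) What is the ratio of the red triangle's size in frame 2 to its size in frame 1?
1.4×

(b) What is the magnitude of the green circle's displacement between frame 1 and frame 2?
2.9

The green circle moved from (1.8, 7.9) to (4.7, 7.7), a distance of √(2.9² + 0.2²) ≈ 2.9.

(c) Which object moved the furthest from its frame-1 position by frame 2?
the blue square

(moved 3.4; next 2.9)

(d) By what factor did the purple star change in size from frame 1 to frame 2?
0.8×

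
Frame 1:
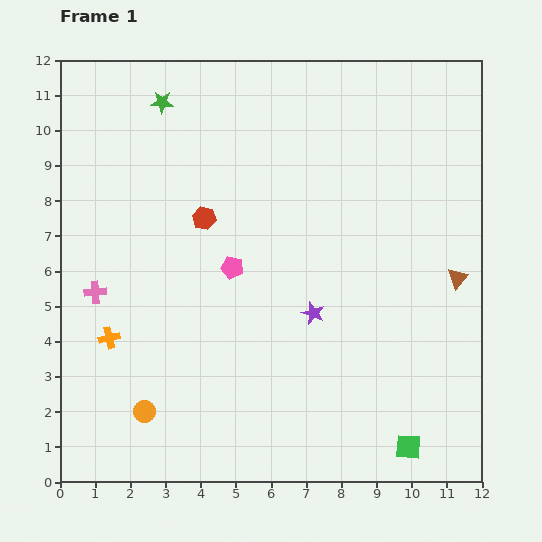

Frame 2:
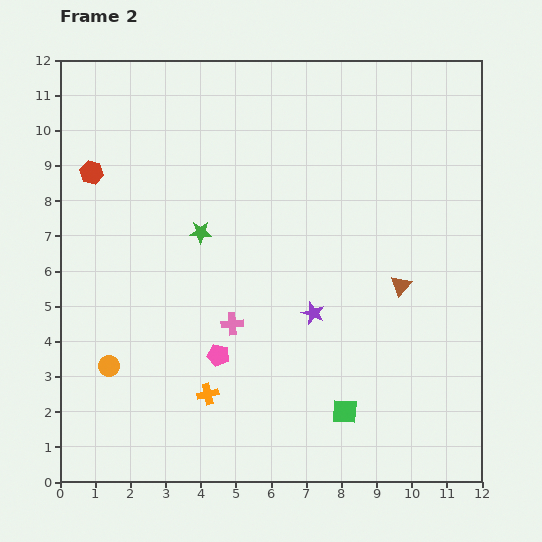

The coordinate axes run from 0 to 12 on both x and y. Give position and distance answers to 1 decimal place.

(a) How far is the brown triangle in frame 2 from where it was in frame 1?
1.6

The brown triangle moved from (11.3, 5.8) to (9.7, 5.6), a distance of √(1.6² + 0.2²) ≈ 1.6.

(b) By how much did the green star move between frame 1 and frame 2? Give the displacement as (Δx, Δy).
(1.1, -3.7)

The green star was at (2.9, 10.8) in frame 1 and (4.0, 7.1) in frame 2.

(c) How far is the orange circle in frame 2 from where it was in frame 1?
1.6

The orange circle moved from (2.4, 2.0) to (1.4, 3.3), a distance of √(1.0² + 1.3²) ≈ 1.6.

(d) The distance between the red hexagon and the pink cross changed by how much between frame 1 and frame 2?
+2.2

Distance in frame 1: 3.7. Distance in frame 2: 5.9.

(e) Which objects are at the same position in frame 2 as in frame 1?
the purple star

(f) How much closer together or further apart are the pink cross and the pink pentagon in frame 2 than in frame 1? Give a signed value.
-3.0

Distance in frame 1: 4.0. Distance in frame 2: 1.0.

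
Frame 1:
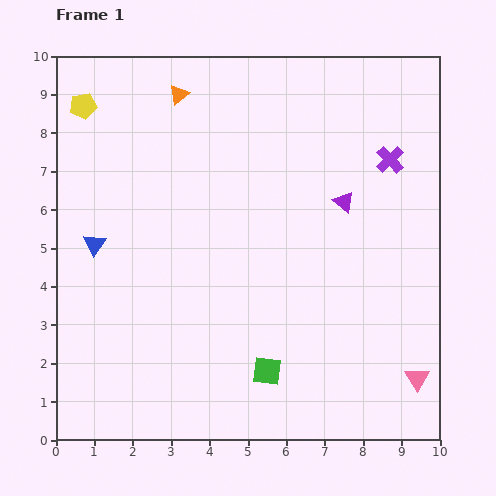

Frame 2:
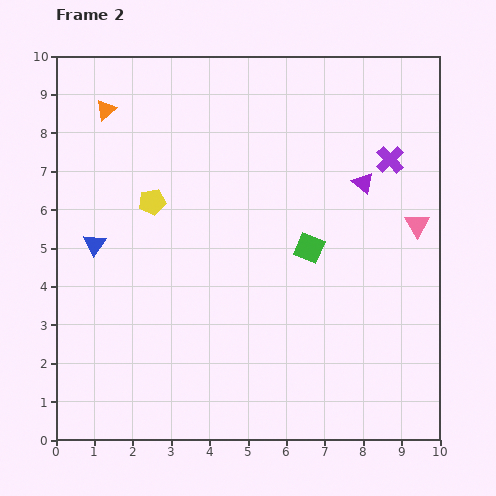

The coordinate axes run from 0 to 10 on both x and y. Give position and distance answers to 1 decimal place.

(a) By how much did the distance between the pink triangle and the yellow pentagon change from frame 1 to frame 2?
-4.3

Distance in frame 1: 11.2. Distance in frame 2: 6.9.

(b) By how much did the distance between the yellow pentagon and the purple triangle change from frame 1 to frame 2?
-1.7

Distance in frame 1: 7.2. Distance in frame 2: 5.5.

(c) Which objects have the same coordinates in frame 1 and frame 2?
the blue triangle, the purple cross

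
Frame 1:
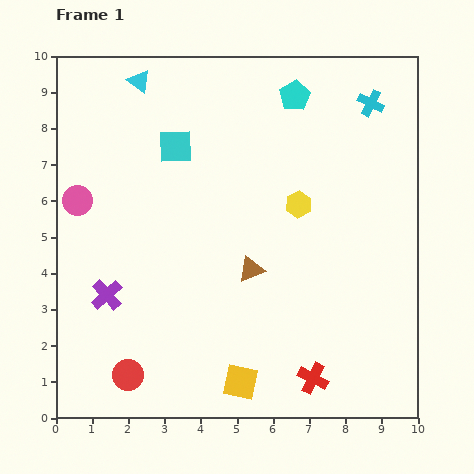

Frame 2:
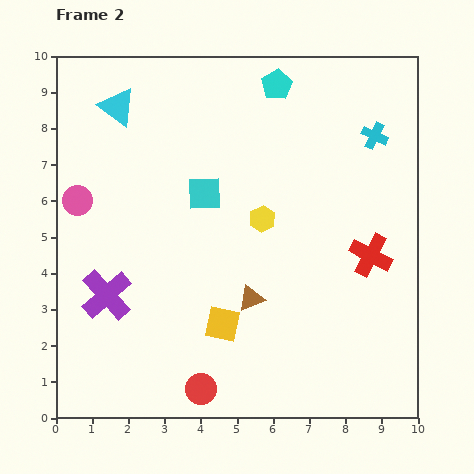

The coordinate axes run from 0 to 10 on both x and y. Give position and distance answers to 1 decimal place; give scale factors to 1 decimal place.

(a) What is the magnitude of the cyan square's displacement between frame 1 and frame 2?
1.5

The cyan square moved from (3.3, 7.5) to (4.1, 6.2), a distance of √(0.8² + 1.3²) ≈ 1.5.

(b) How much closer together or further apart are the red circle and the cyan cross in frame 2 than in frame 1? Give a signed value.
-1.6

Distance in frame 1: 10.1. Distance in frame 2: 8.5.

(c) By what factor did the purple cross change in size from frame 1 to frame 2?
1.6×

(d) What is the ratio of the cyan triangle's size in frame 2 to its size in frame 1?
1.6×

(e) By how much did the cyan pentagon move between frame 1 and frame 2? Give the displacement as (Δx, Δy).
(-0.5, 0.3)

The cyan pentagon was at (6.6, 8.9) in frame 1 and (6.1, 9.2) in frame 2.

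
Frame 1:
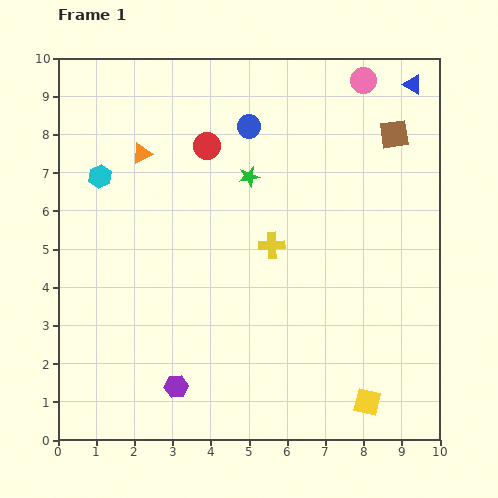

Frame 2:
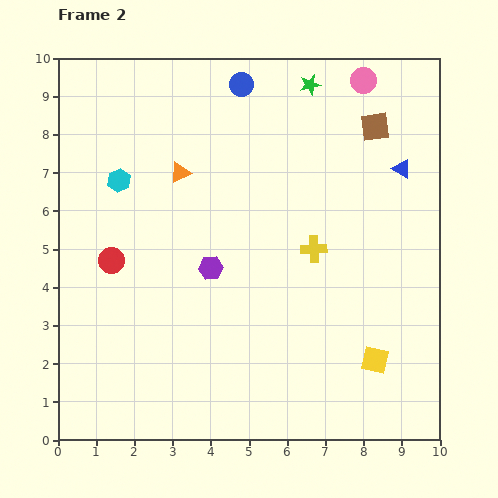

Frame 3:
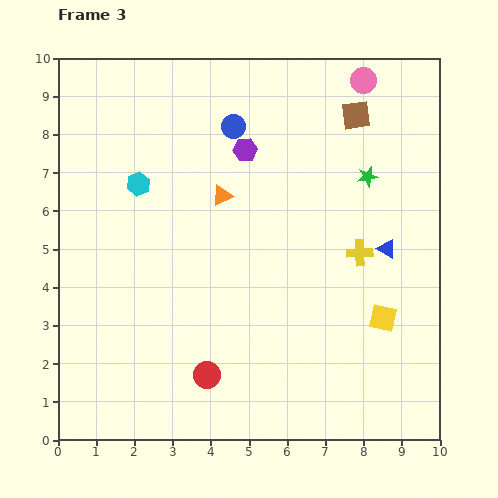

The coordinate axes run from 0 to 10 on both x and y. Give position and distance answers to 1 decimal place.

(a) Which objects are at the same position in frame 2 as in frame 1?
the pink circle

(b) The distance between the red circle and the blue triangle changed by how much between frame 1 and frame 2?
+2.4

Distance in frame 1: 5.6. Distance in frame 2: 8.0.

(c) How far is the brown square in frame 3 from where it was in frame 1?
1.1

The brown square moved from (8.8, 8.0) to (7.8, 8.5), a distance of √(1.0² + 0.5²) ≈ 1.1.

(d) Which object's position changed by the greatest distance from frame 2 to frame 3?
the red circle

(moved 3.9; next 3.2)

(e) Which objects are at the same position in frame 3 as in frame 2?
the pink circle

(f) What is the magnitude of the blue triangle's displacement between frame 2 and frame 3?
2.1

The blue triangle moved from (9.0, 7.1) to (8.6, 5.0), a distance of √(0.4² + 2.1²) ≈ 2.1.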